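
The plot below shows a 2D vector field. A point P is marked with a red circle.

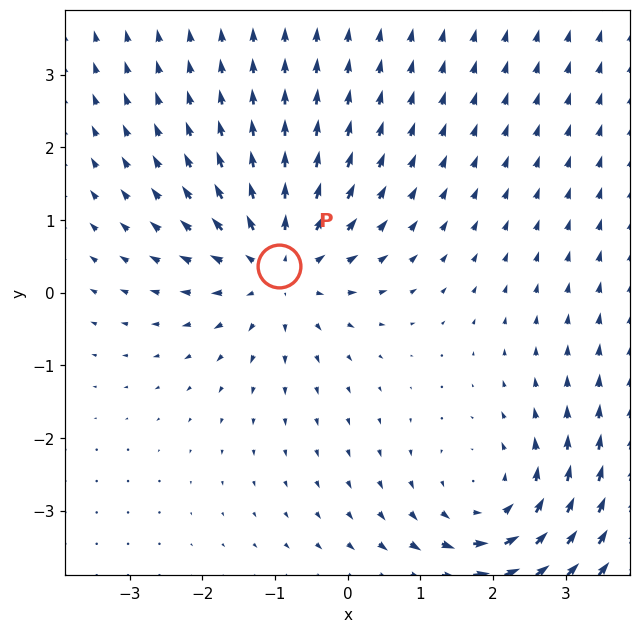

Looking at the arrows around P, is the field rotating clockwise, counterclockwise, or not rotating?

not rotating

Near P at (-0.9, 0.4) the arrows show no circulation. The curl there is ≈0.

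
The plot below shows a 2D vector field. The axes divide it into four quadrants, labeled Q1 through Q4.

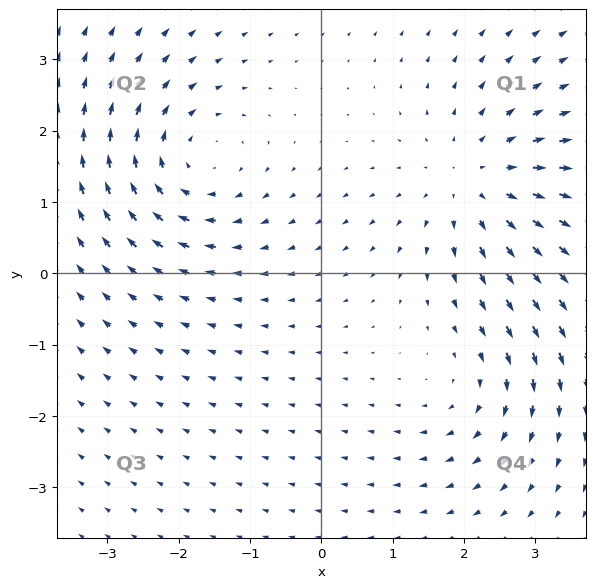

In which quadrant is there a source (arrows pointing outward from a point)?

The source sits at approximately (2.2, 1.3), which lies in quadrant Q1. The divergence there is about +4, positive as expected for a source.

Q1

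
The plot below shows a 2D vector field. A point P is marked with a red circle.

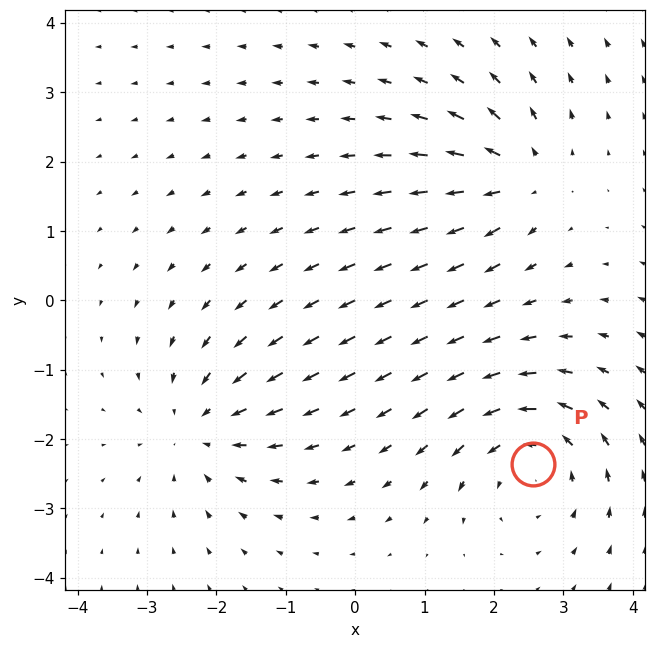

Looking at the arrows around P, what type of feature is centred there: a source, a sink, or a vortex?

vortex

At P (2.6, -2.4) the arrows circulate counterclockwise. Divergence ≈0, curl about +5 — near-zero divergence with nonzero curl is a vortex.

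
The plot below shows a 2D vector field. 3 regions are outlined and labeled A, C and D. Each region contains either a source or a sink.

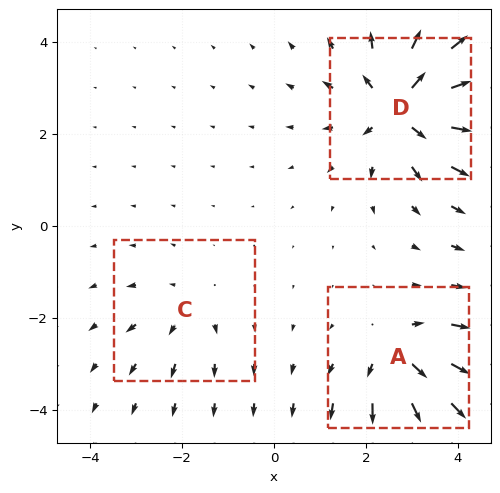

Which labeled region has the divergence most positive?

Divergence at each region's feature centre — A: about +4, C: about +2, D: about +6. Region D is most positive.

D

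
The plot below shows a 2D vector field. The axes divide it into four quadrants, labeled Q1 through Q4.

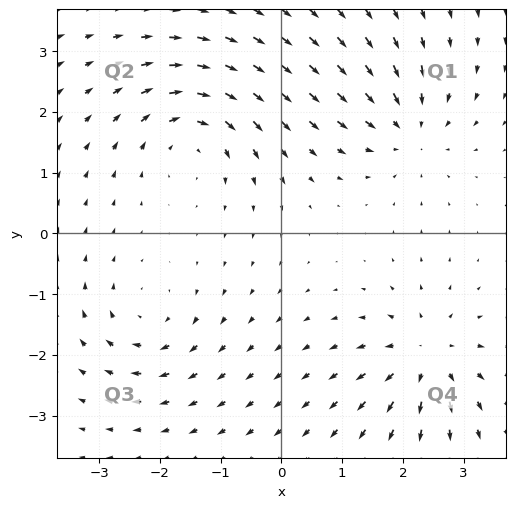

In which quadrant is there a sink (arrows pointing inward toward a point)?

Q1

The sink sits at approximately (2.1, 1.7), which lies in quadrant Q1. The divergence there is about -5, negative as expected for a sink.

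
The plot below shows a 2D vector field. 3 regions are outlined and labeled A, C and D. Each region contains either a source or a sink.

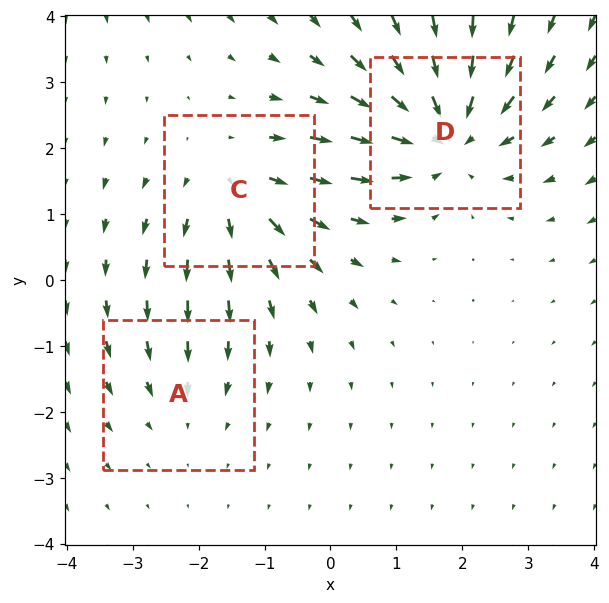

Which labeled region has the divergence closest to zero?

A

Divergence at each region's feature centre — A: about -2, C: about +3, D: about -4. Region A is closest to zero.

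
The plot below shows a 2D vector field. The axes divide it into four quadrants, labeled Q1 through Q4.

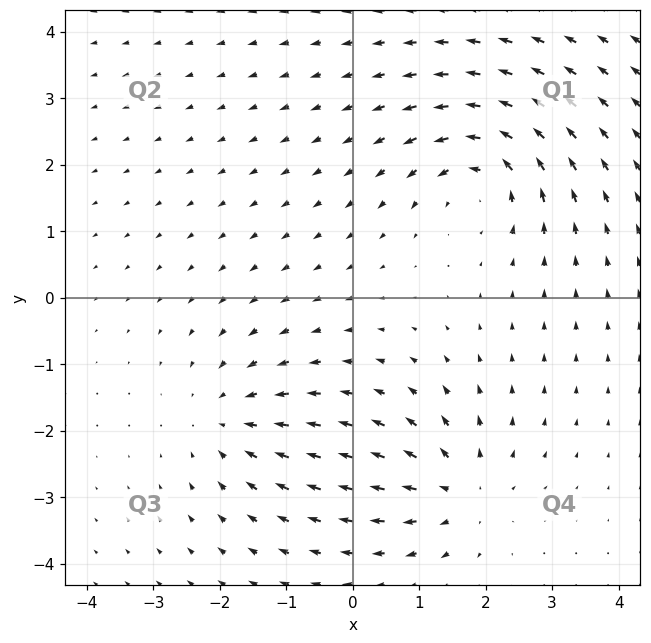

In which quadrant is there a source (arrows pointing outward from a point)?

The source sits at approximately (1.6, -2.9), which lies in quadrant Q4. The divergence there is about +4, positive as expected for a source.

Q4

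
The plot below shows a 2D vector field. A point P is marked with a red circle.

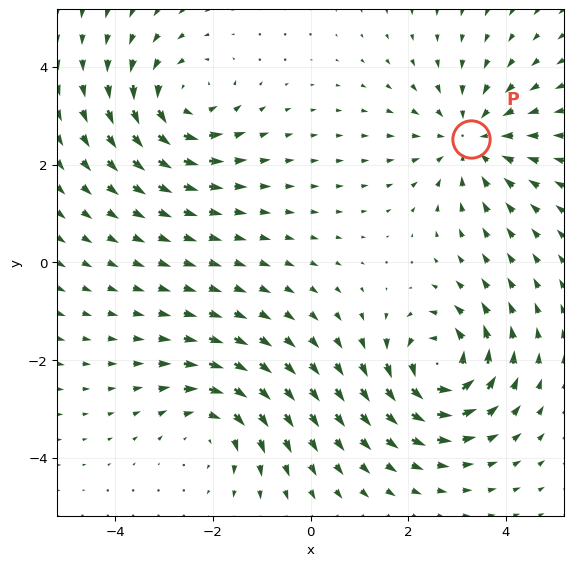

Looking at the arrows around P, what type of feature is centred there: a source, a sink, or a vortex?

At P (3.3, 2.5) the arrows converge inward. Divergence about -4, curl ≈0 — negative divergence with near-zero curl is a sink.

sink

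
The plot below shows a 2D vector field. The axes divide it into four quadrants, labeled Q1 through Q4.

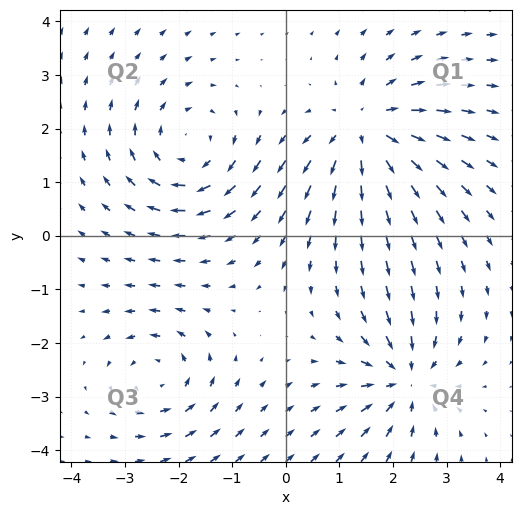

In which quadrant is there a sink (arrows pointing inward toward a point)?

The sink sits at approximately (2.2, -2.7), which lies in quadrant Q4. The divergence there is about -5, negative as expected for a sink.

Q4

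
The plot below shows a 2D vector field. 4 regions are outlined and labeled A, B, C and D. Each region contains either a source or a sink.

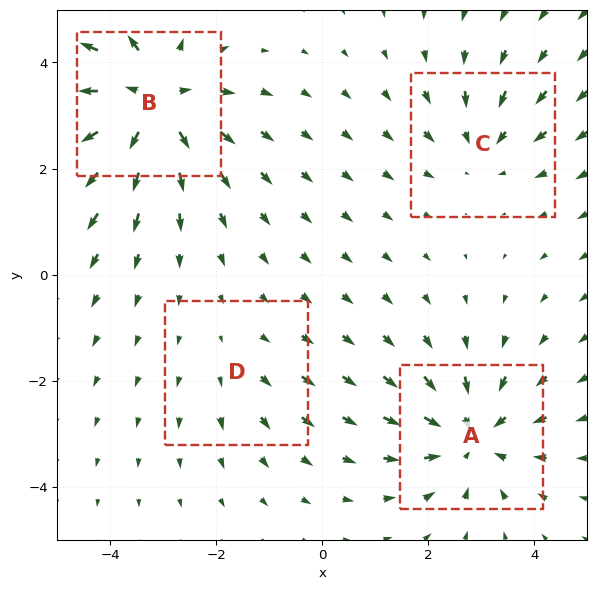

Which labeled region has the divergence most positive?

B

Divergence at each region's feature centre — A: about -5, B: about +7, C: about -3, D: about +2. Region B is most positive.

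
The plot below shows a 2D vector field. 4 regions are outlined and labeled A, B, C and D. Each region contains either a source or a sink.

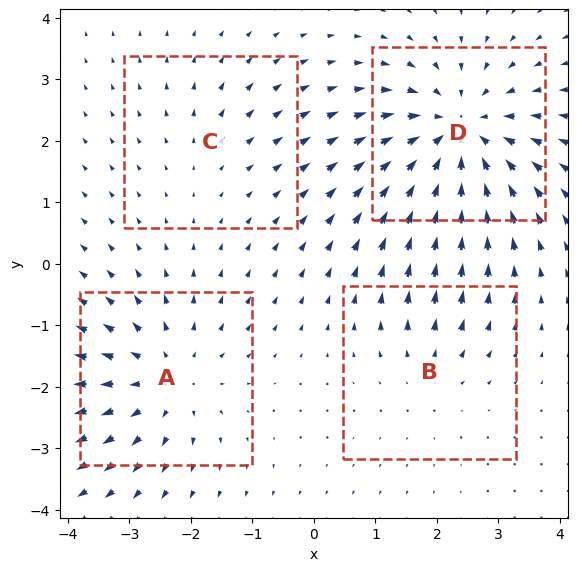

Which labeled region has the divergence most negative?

D

Divergence at each region's feature centre — A: about +4, B: about +3, C: about +2, D: about -6. Region D is most negative.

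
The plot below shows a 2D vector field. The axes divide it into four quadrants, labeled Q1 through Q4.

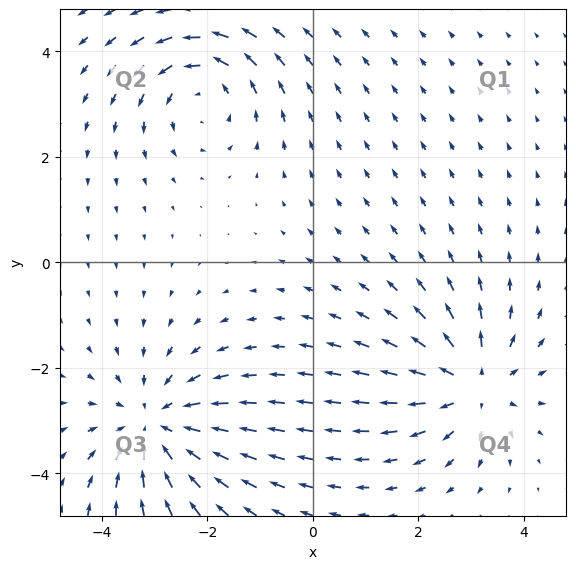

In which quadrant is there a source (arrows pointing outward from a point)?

The source sits at approximately (3.0, -2.3), which lies in quadrant Q4. The divergence there is about +4, positive as expected for a source.

Q4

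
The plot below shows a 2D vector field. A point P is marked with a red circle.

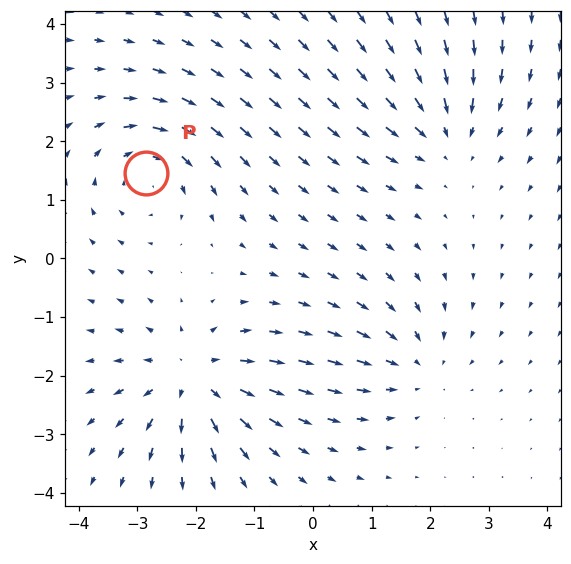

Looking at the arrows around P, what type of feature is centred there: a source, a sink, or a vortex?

At P (-2.8, 1.5) the arrows circulate clockwise. Divergence ≈0, curl about -4 — near-zero divergence with nonzero curl is a vortex.

vortex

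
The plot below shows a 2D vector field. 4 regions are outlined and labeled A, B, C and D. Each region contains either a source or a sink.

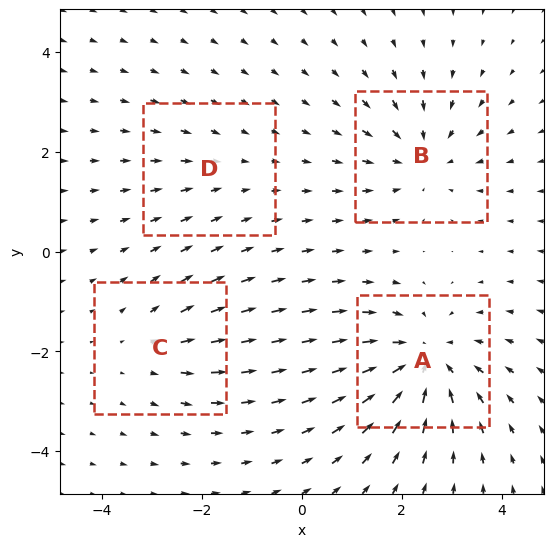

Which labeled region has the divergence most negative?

A

Divergence at each region's feature centre — A: about -6, B: about -4, C: about +3, D: about -2. Region A is most negative.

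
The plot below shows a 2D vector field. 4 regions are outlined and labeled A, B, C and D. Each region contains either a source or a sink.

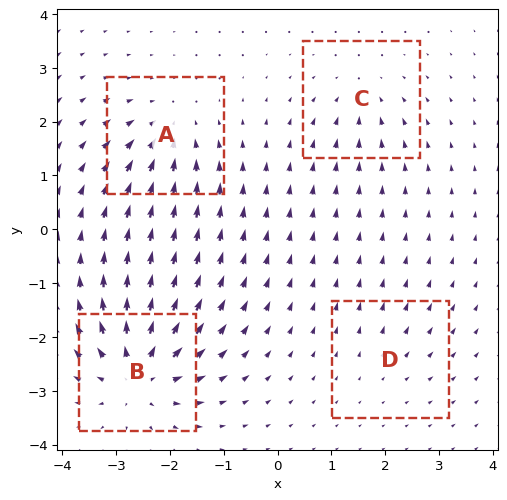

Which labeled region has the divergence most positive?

Divergence at each region's feature centre — A: about -6, B: about +9, C: about -4, D: about +2. Region B is most positive.

B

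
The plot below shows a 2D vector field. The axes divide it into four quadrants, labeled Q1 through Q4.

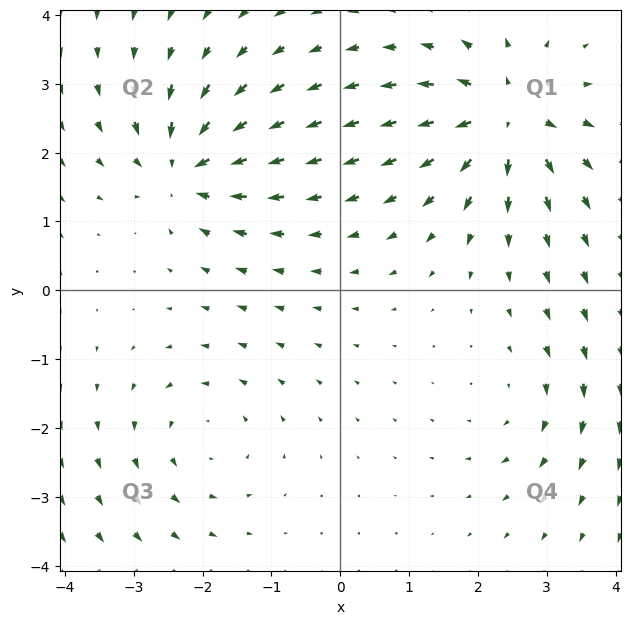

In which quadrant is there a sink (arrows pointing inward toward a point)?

The sink sits at approximately (-2.2, 1.8), which lies in quadrant Q2. The divergence there is about -5, negative as expected for a sink.

Q2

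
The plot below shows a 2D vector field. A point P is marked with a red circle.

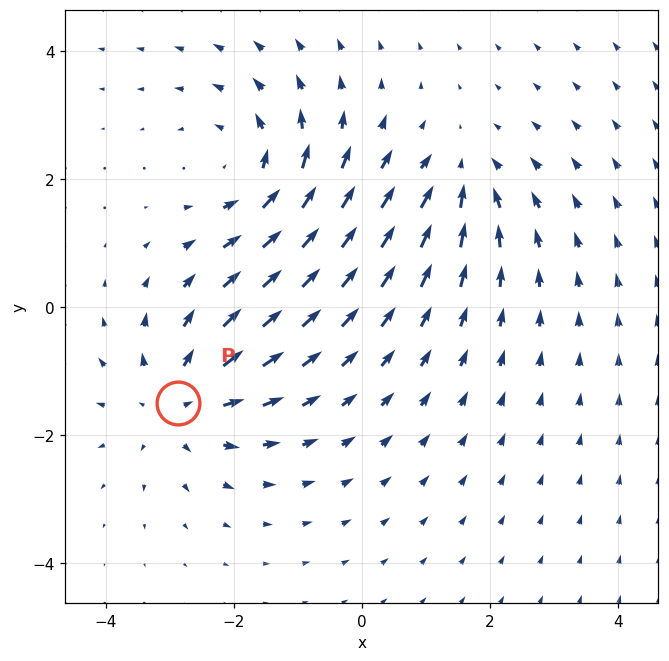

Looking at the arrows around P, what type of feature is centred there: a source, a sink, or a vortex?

At P (-2.9, -1.5) the arrows spread outward. Divergence about +4, curl ≈0 — positive divergence with near-zero curl is a source.

source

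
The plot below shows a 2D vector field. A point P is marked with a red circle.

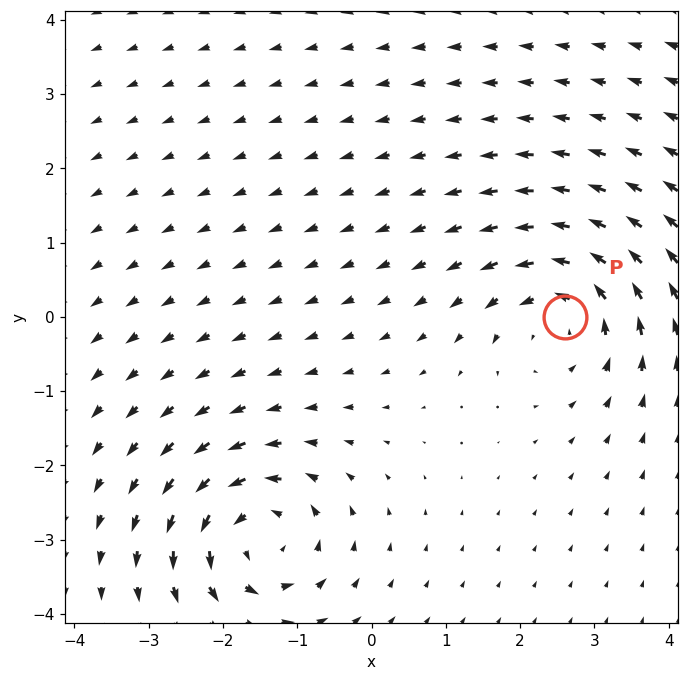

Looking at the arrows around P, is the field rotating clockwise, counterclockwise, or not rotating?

Near P at (2.6, 0.0) the arrows circulate counterclockwise. The curl (z-component) there is about +4; positive curl means counterclockwise rotation.

counterclockwise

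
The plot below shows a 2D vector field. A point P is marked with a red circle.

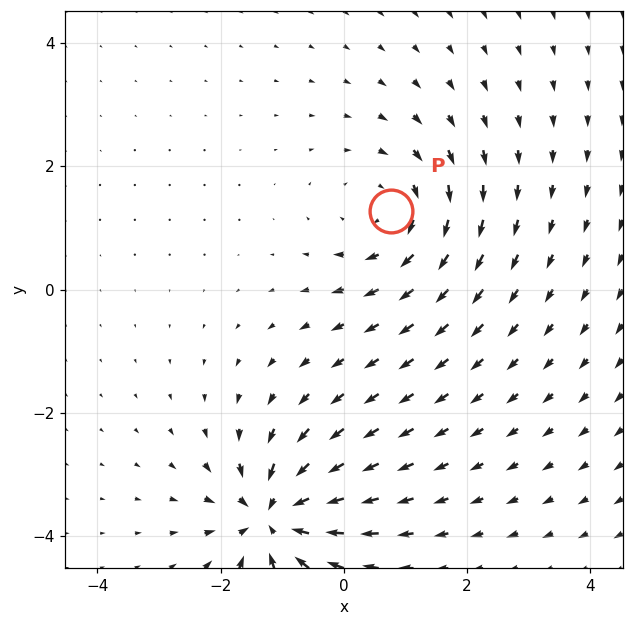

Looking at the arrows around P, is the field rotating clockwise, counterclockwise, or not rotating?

clockwise

Near P at (0.8, 1.3) the arrows circulate clockwise. The curl (z-component) there is about -3; negative curl means clockwise rotation.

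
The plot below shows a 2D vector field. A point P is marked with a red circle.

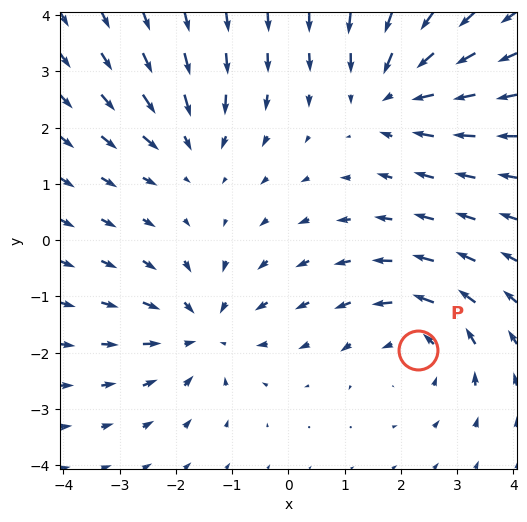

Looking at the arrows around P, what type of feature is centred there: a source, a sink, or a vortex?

vortex

At P (2.3, -2.0) the arrows circulate counterclockwise. Divergence ≈0, curl about +3 — near-zero divergence with nonzero curl is a vortex.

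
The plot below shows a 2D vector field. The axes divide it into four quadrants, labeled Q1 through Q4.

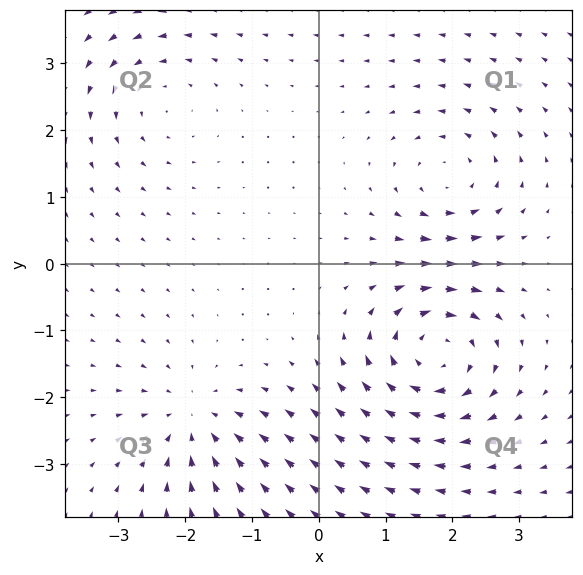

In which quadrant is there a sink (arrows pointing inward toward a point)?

The sink sits at approximately (-1.9, -2.3), which lies in quadrant Q3. The divergence there is about -4, negative as expected for a sink.

Q3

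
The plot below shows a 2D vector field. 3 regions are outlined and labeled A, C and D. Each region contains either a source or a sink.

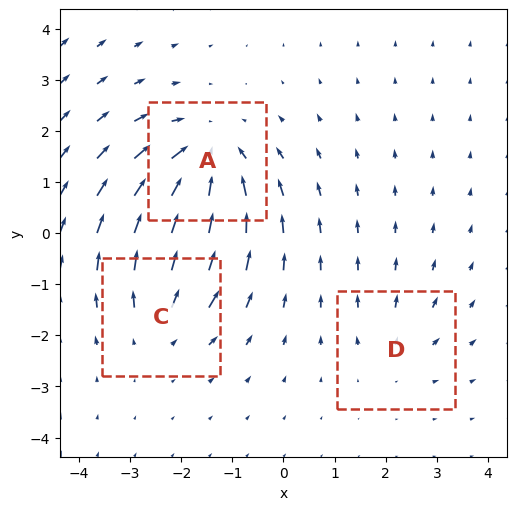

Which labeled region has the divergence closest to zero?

D

Divergence at each region's feature centre — A: about -5, C: about +3, D: about +2. Region D is closest to zero.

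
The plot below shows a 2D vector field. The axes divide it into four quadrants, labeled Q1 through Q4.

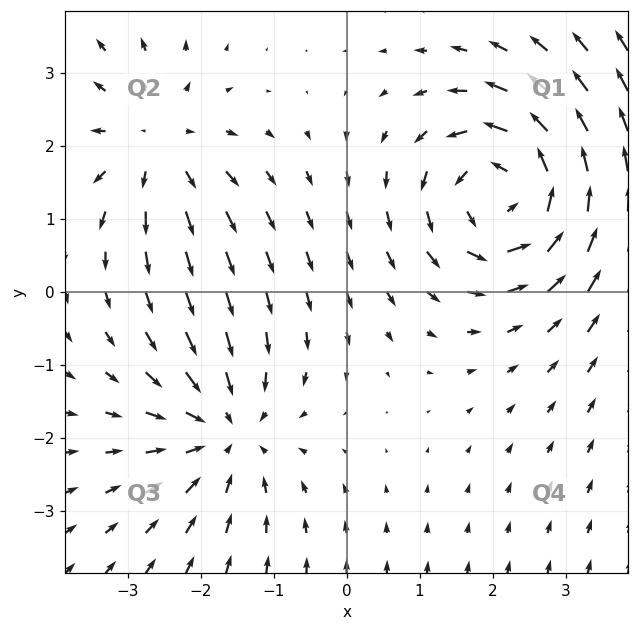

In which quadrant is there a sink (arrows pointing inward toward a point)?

Q3

The sink sits at approximately (-1.6, -1.9), which lies in quadrant Q3. The divergence there is about -3, negative as expected for a sink.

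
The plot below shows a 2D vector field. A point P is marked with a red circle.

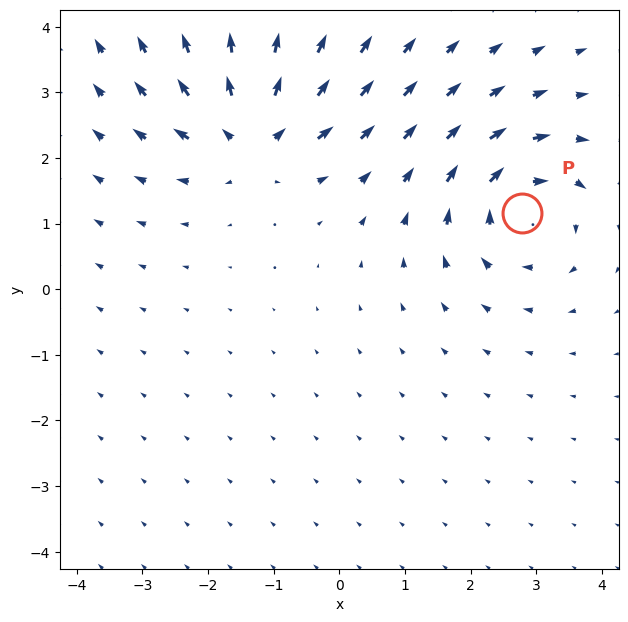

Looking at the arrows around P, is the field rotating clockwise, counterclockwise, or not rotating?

clockwise

Near P at (2.8, 1.2) the arrows circulate clockwise. The curl (z-component) there is about -5; negative curl means clockwise rotation.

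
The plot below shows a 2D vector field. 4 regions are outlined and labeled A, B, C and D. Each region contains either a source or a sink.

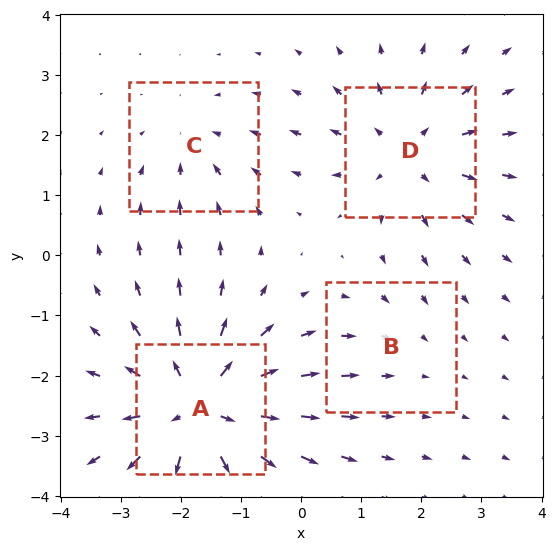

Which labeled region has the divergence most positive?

A

Divergence at each region's feature centre — A: about +6, B: about -2, C: about -3, D: about +4. Region A is most positive.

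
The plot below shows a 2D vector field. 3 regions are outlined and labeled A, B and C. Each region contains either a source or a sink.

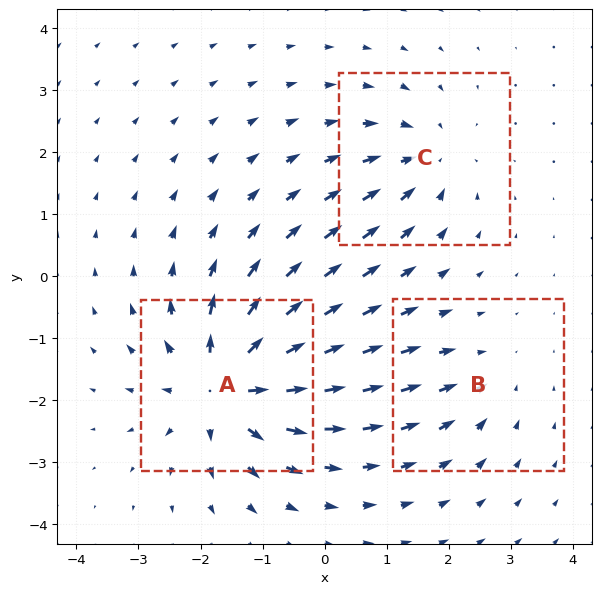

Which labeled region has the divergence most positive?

A

Divergence at each region's feature centre — A: about +6, B: about -2, C: about -3. Region A is most positive.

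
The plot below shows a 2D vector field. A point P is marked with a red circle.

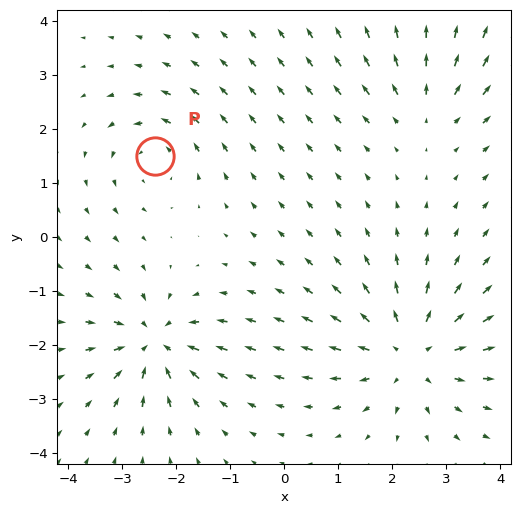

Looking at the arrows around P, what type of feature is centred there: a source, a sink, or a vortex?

At P (-2.4, 1.5) the arrows circulate counterclockwise. Divergence ≈0, curl about +3 — near-zero divergence with nonzero curl is a vortex.

vortex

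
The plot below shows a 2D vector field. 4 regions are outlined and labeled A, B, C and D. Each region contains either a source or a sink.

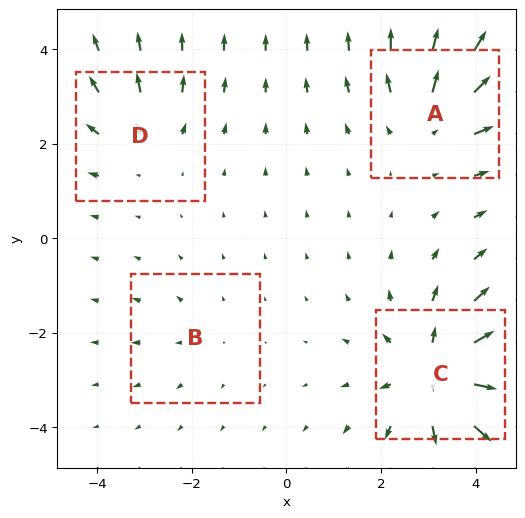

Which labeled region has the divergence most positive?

Divergence at each region's feature centre — A: about +4, B: about +2, C: about +6, D: about +3. Region C is most positive.

C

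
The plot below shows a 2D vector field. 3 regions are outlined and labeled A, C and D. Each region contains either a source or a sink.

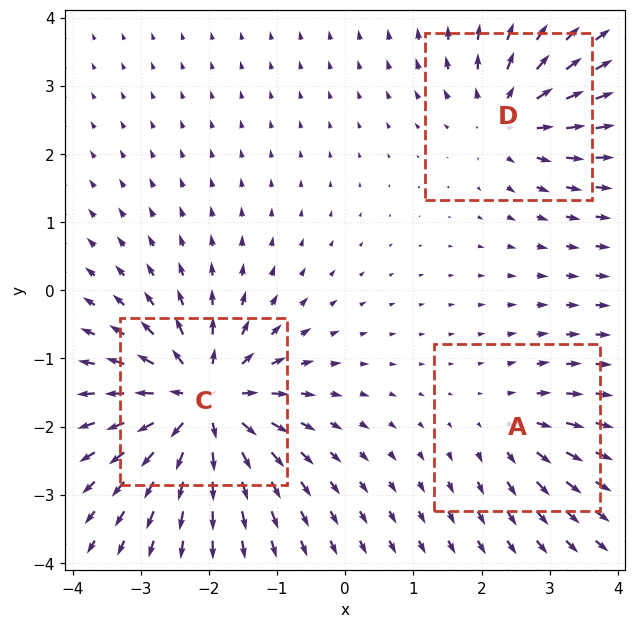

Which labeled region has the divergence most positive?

C

Divergence at each region's feature centre — A: about +2, C: about +6, D: about +4. Region C is most positive.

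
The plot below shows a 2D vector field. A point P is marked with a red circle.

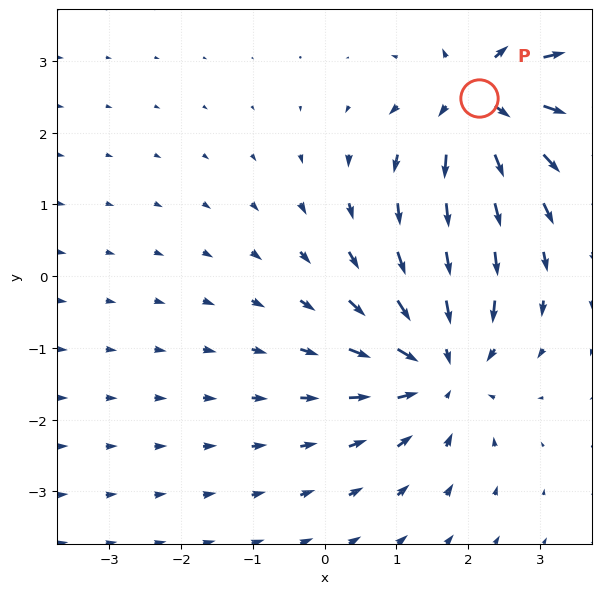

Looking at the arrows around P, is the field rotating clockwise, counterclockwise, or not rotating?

not rotating

Near P at (2.2, 2.5) the arrows show no circulation. The curl there is ≈0.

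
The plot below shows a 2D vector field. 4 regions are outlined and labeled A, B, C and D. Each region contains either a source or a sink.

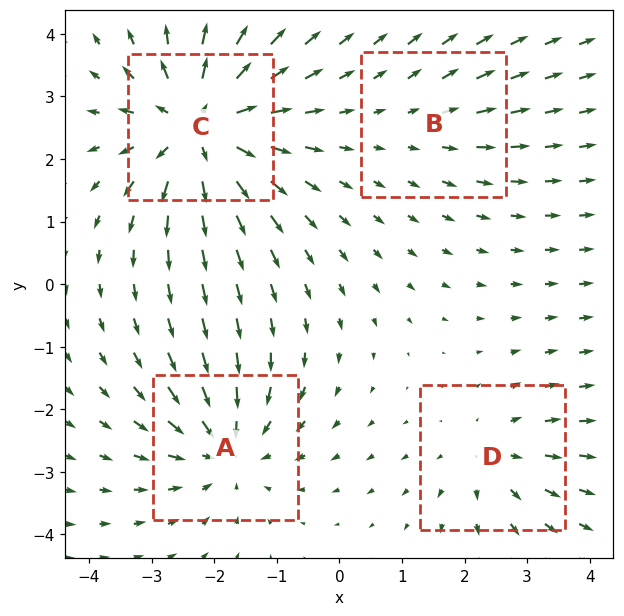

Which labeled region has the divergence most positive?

Divergence at each region's feature centre — A: about -5, B: about +2, C: about +7, D: about +3. Region C is most positive.

C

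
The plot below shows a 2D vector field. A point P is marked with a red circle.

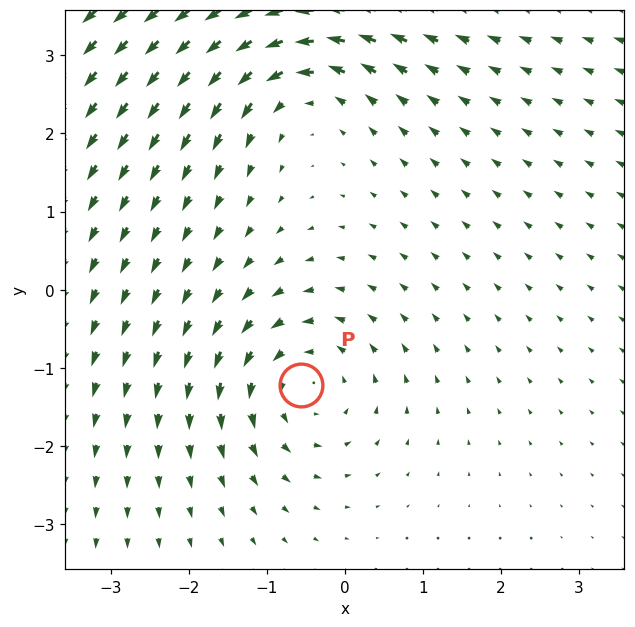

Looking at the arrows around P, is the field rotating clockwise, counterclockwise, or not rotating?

Near P at (-0.6, -1.2) the arrows circulate counterclockwise. The curl (z-component) there is about +3; positive curl means counterclockwise rotation.

counterclockwise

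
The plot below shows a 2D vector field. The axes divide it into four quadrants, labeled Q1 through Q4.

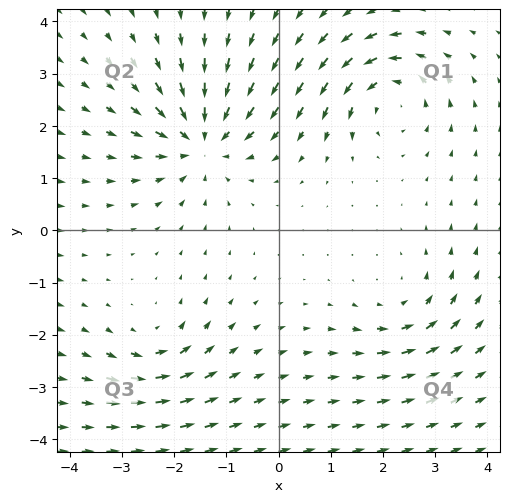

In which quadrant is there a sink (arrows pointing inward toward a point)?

The sink sits at approximately (-1.5, 1.7), which lies in quadrant Q2. The divergence there is about -5, negative as expected for a sink.

Q2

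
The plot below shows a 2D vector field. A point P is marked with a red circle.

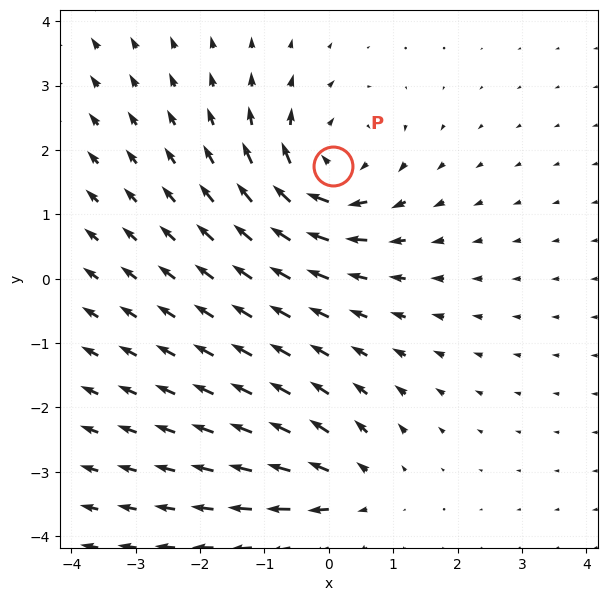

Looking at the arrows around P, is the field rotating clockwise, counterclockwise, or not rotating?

clockwise

Near P at (0.1, 1.8) the arrows circulate clockwise. The curl (z-component) there is about -4; negative curl means clockwise rotation.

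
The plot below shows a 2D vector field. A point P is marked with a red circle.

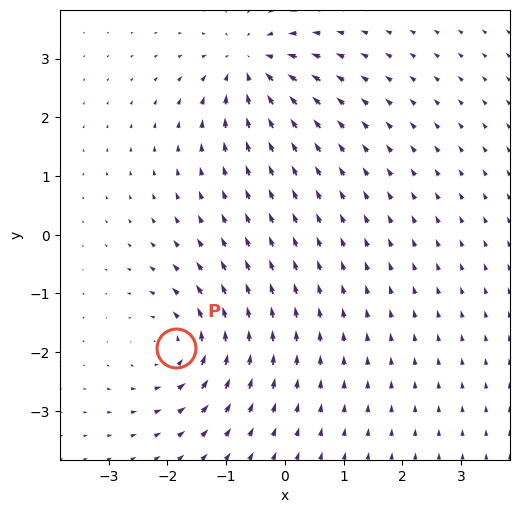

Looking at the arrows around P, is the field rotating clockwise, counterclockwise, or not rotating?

counterclockwise

Near P at (-1.9, -1.9) the arrows circulate counterclockwise. The curl (z-component) there is about +5; positive curl means counterclockwise rotation.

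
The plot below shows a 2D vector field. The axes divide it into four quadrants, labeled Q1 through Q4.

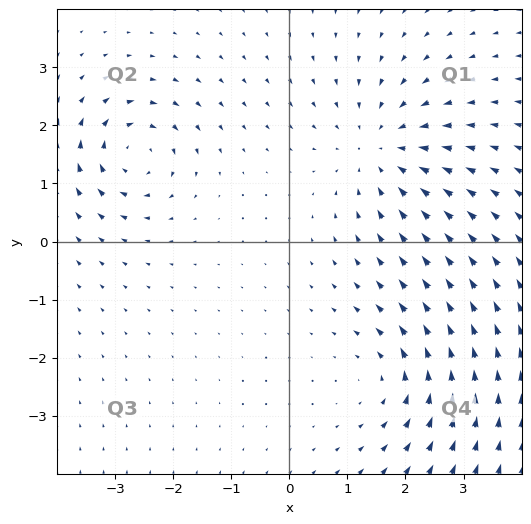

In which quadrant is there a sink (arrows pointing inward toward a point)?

The sink sits at approximately (1.6, 1.6), which lies in quadrant Q1. The divergence there is about -4, negative as expected for a sink.

Q1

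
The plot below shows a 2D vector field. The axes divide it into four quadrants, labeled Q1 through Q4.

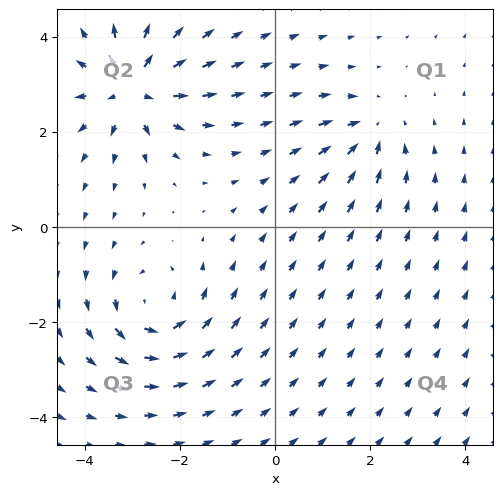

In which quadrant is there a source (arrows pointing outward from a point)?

The source sits at approximately (-3.0, 2.9), which lies in quadrant Q2. The divergence there is about +6, positive as expected for a source.

Q2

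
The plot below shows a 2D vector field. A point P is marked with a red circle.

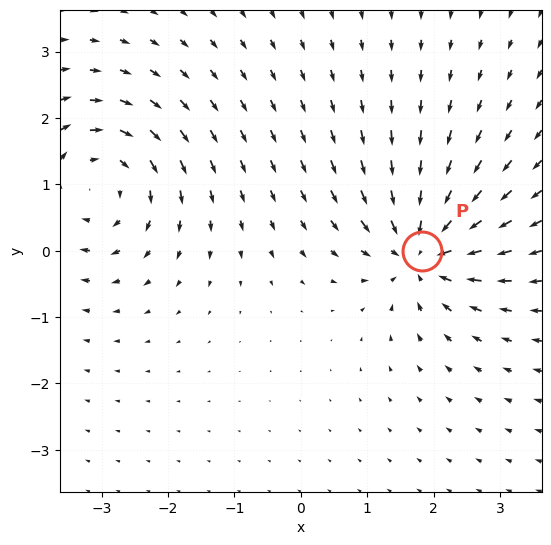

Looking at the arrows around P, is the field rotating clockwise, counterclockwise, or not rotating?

Near P at (1.8, 0.0) the arrows show no circulation. The curl there is ≈0.

not rotating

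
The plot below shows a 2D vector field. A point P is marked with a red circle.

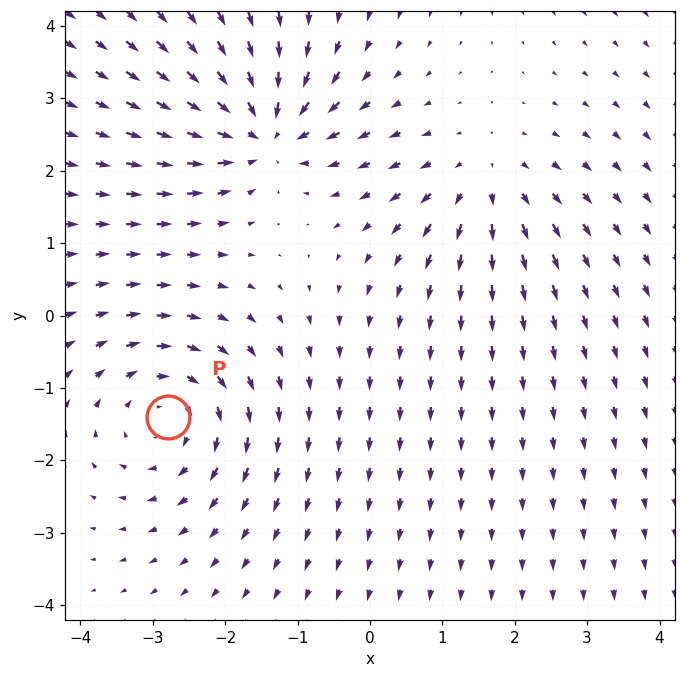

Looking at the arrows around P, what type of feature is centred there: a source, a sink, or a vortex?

vortex

At P (-2.8, -1.4) the arrows circulate clockwise. Divergence ≈0, curl about -4 — near-zero divergence with nonzero curl is a vortex.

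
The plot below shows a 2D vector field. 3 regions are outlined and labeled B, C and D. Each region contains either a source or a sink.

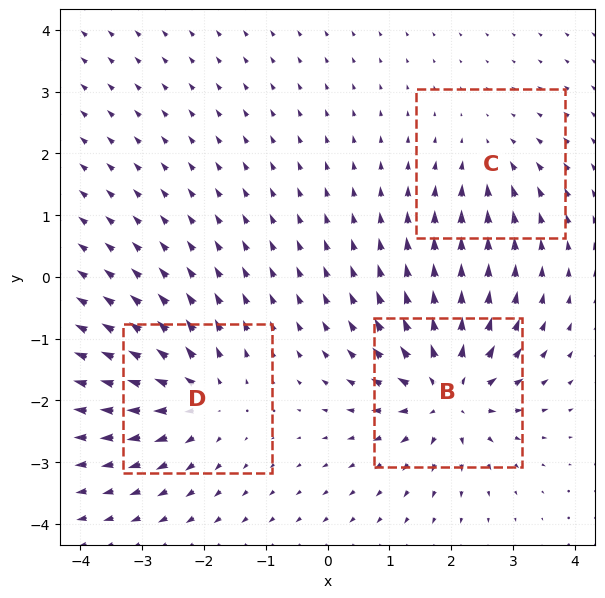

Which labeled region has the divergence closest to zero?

Divergence at each region's feature centre — B: about +6, C: about -2, D: about +4. Region C is closest to zero.

C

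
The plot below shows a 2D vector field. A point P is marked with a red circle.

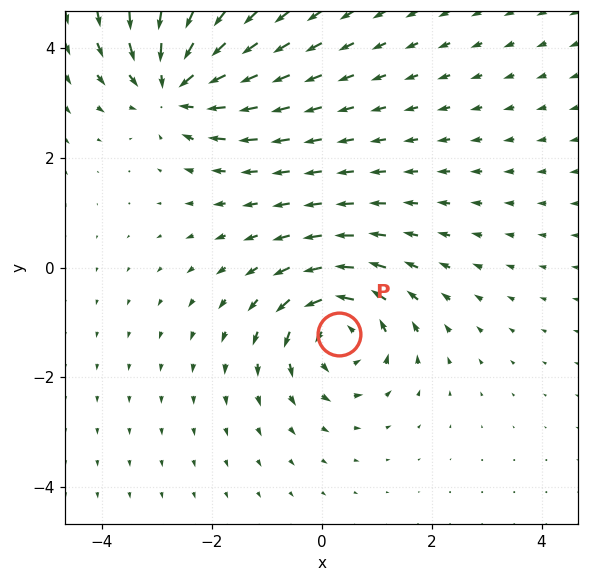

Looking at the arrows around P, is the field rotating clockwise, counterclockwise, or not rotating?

counterclockwise

Near P at (0.3, -1.2) the arrows circulate counterclockwise. The curl (z-component) there is about +5; positive curl means counterclockwise rotation.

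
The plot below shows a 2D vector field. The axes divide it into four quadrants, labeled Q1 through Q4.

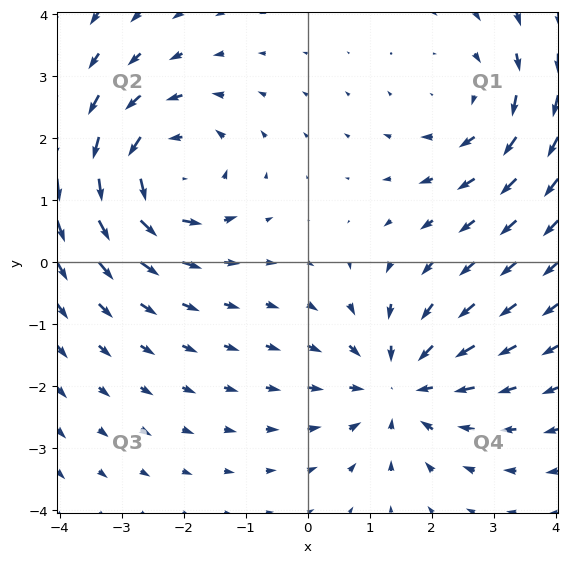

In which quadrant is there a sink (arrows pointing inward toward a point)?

Q4

The sink sits at approximately (1.5, -2.0), which lies in quadrant Q4. The divergence there is about -4, negative as expected for a sink.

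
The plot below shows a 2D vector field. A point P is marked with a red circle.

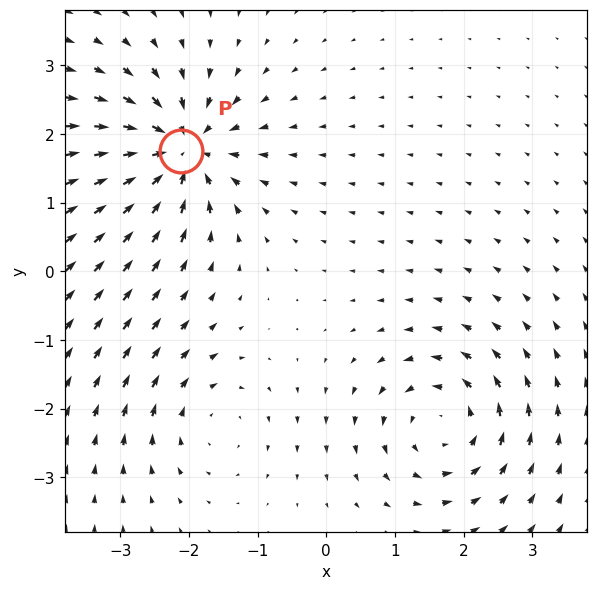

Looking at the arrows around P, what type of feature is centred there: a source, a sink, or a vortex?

sink

At P (-2.1, 1.8) the arrows converge inward. Divergence about -7, curl ≈0 — negative divergence with near-zero curl is a sink.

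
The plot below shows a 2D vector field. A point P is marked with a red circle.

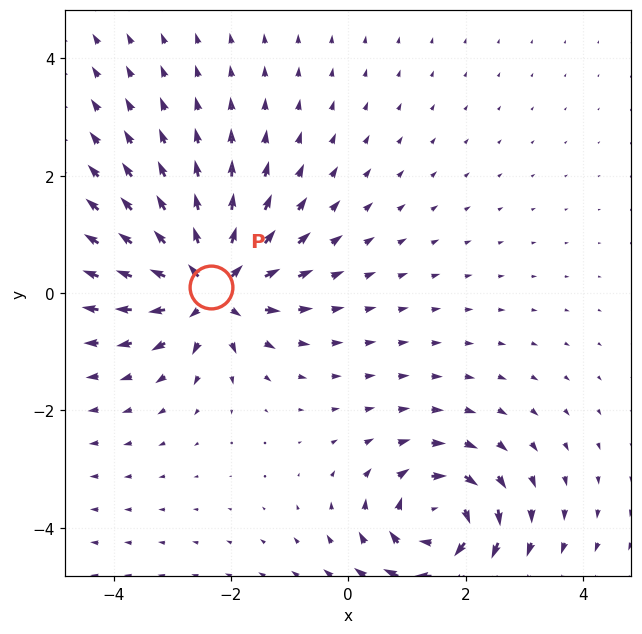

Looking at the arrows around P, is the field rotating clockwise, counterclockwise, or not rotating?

not rotating

Near P at (-2.3, 0.1) the arrows show no circulation. The curl there is ≈0.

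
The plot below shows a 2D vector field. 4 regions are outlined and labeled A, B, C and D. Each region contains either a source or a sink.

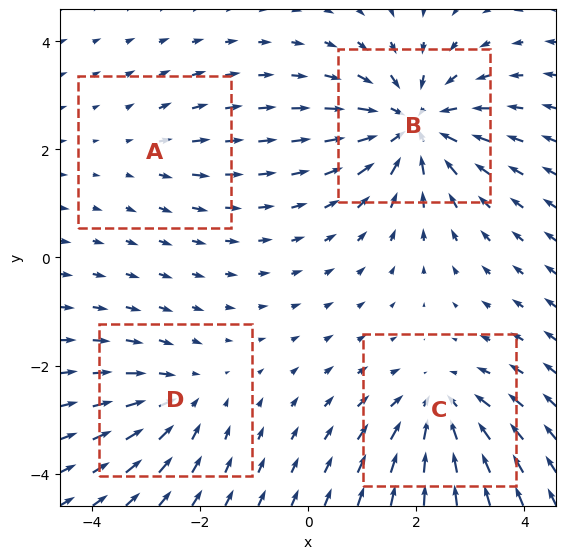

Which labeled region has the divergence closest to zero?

A

Divergence at each region's feature centre — A: about +2, B: about -6, C: about -5, D: about -3. Region A is closest to zero.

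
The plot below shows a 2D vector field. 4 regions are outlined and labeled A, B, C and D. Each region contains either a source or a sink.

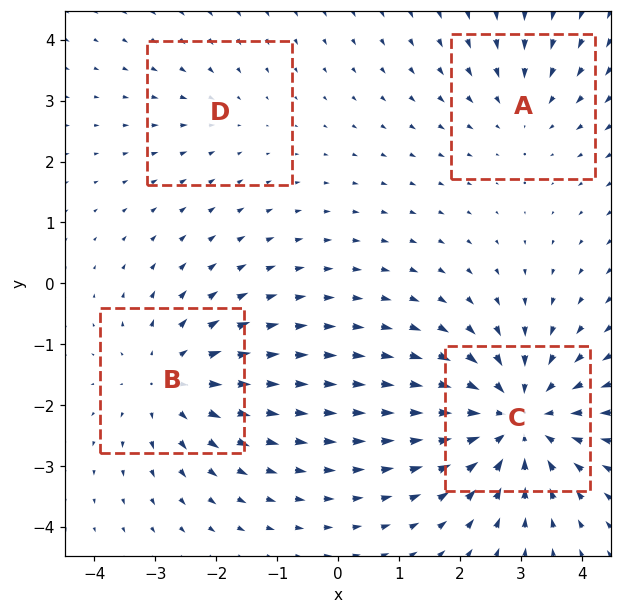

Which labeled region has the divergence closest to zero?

Divergence at each region's feature centre — A: about -3, B: about +4, C: about -6, D: about -2. Region D is closest to zero.

D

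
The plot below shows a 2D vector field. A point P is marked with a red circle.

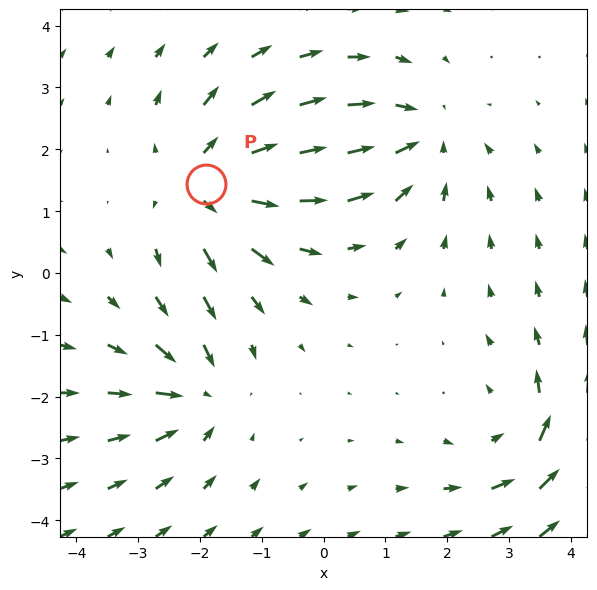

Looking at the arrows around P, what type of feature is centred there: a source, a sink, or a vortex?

source

At P (-1.9, 1.4) the arrows spread outward. Divergence about +4, curl ≈0 — positive divergence with near-zero curl is a source.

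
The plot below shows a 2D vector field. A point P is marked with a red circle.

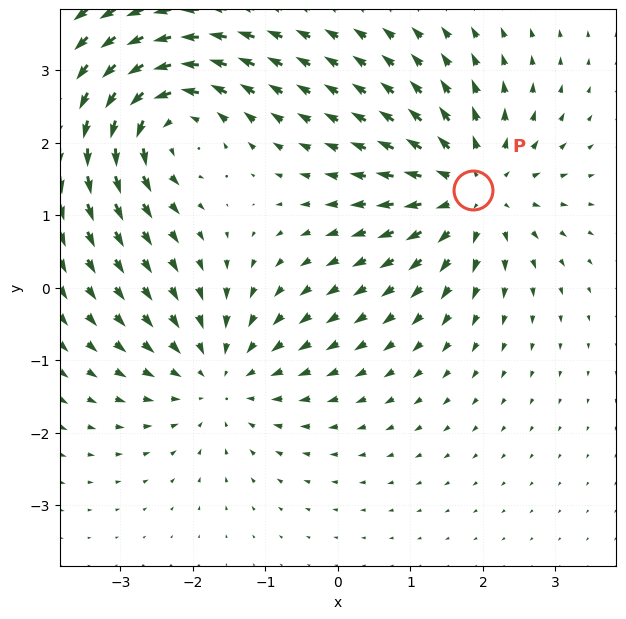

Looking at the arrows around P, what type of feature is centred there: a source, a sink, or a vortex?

source

At P (1.9, 1.3) the arrows spread outward. Divergence about +5, curl ≈0 — positive divergence with near-zero curl is a source.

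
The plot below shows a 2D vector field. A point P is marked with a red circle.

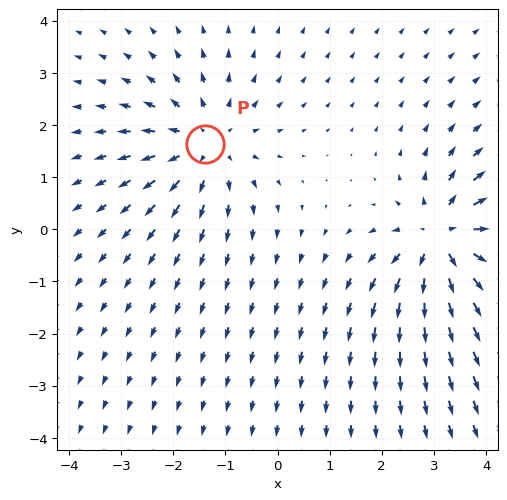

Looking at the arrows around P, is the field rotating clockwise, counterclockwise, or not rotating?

Near P at (-1.4, 1.6) the arrows show no circulation. The curl there is ≈0.

not rotating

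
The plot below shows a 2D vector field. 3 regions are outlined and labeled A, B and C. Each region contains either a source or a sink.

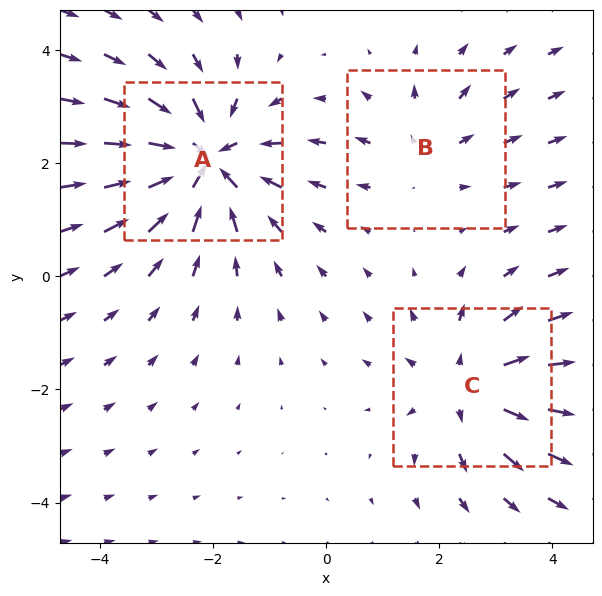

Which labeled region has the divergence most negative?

A

Divergence at each region's feature centre — A: about -5, B: about +2, C: about +3. Region A is most negative.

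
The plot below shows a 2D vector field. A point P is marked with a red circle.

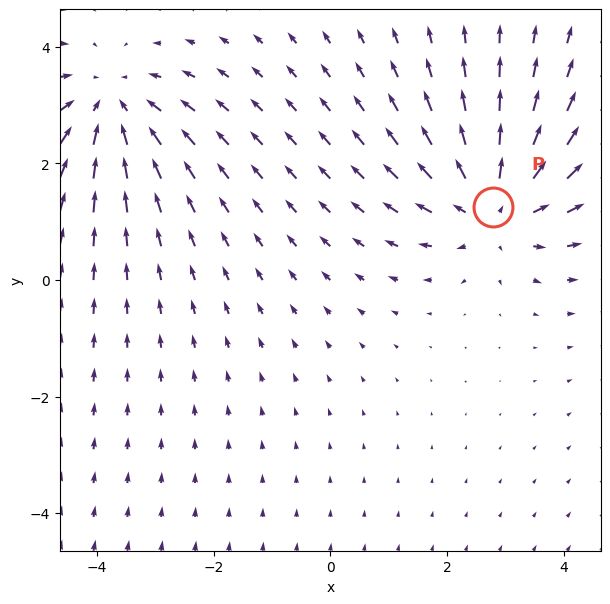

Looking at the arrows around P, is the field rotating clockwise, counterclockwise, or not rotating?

not rotating

Near P at (2.8, 1.3) the arrows show no circulation. The curl there is ≈0.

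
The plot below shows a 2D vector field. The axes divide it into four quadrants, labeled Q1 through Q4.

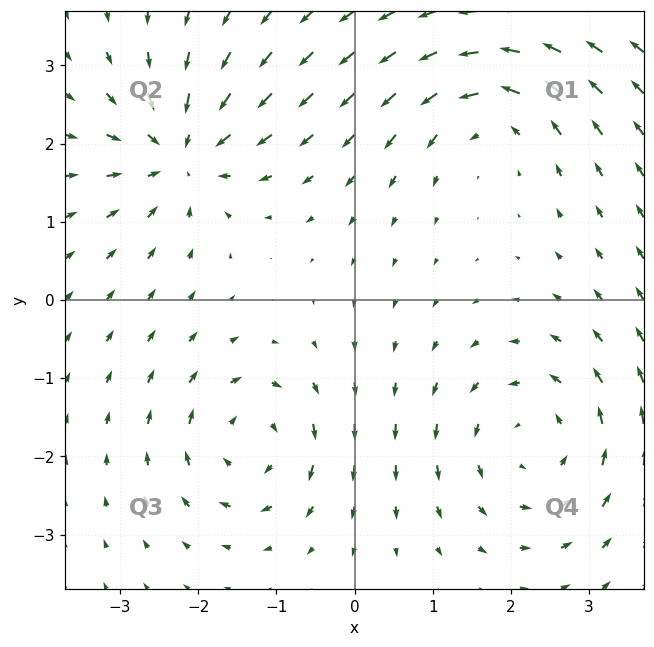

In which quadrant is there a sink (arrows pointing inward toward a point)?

The sink sits at approximately (-2.2, 1.9), which lies in quadrant Q2. The divergence there is about -6, negative as expected for a sink.

Q2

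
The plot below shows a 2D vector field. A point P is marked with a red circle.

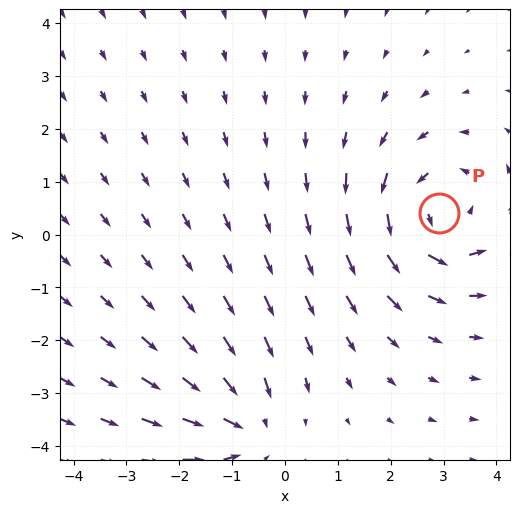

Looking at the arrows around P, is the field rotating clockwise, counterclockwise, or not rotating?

Near P at (2.9, 0.4) the arrows circulate counterclockwise. The curl (z-component) there is about +4; positive curl means counterclockwise rotation.

counterclockwise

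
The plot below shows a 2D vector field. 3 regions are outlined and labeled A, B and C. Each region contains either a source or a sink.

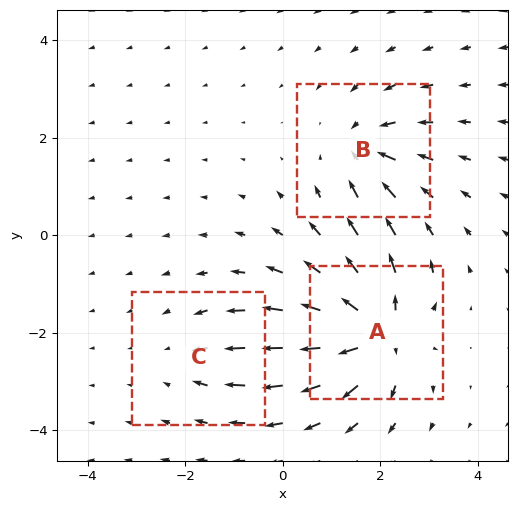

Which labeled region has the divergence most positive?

Divergence at each region's feature centre — A: about +6, B: about -4, C: about -2. Region A is most positive.

A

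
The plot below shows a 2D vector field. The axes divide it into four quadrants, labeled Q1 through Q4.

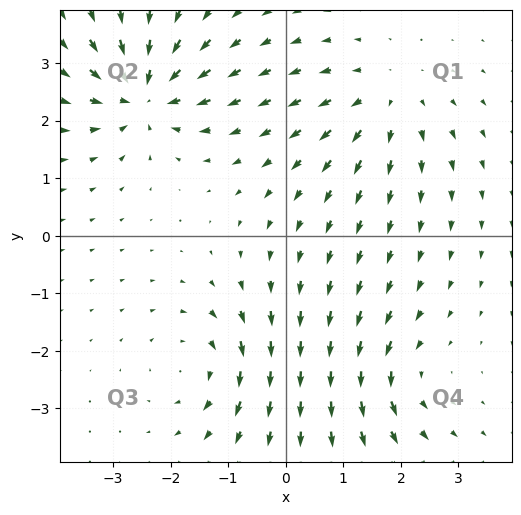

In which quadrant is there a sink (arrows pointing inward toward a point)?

Q2

The sink sits at approximately (-2.5, 2.5), which lies in quadrant Q2. The divergence there is about -6, negative as expected for a sink.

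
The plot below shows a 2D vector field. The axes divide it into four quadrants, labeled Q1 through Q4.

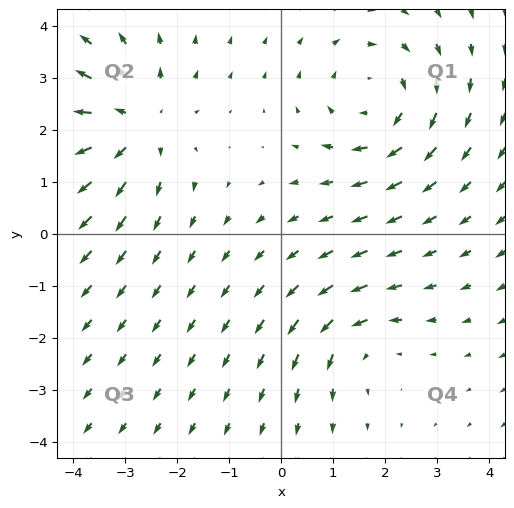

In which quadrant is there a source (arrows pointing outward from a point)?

Q2

The source sits at approximately (-2.8, 2.1), which lies in quadrant Q2. The divergence there is about +4, positive as expected for a source.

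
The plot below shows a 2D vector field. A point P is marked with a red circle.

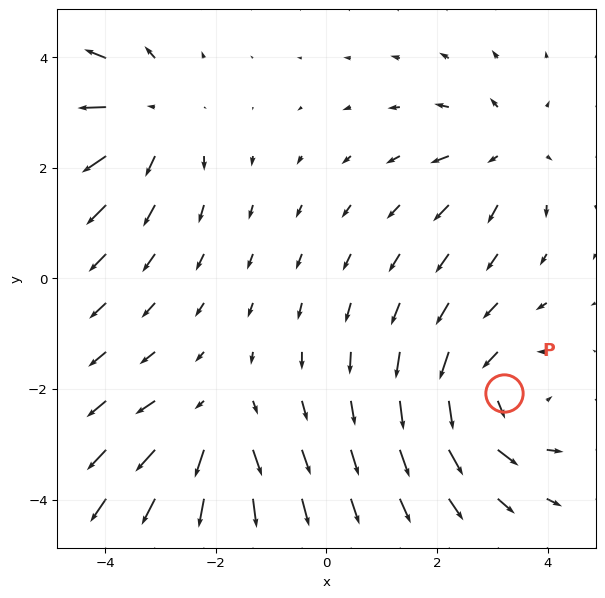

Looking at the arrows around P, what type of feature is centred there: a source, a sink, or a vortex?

At P (3.2, -2.1) the arrows circulate counterclockwise. Divergence ≈0, curl about +4 — near-zero divergence with nonzero curl is a vortex.

vortex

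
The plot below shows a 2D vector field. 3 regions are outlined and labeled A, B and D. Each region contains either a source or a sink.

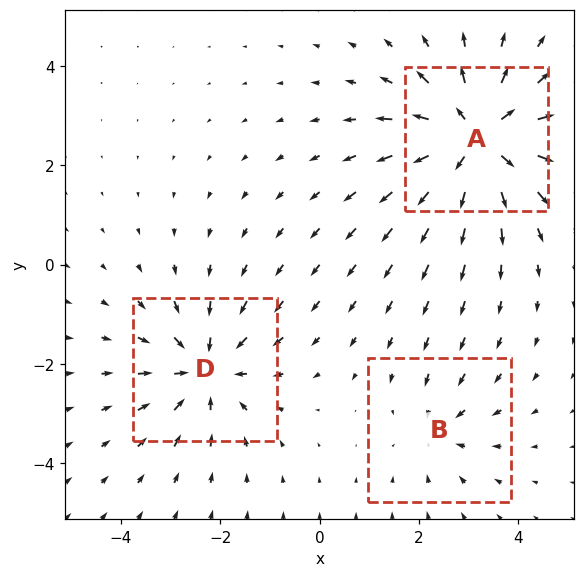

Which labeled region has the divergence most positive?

A

Divergence at each region's feature centre — A: about +5, B: about -2, D: about -4. Region A is most positive.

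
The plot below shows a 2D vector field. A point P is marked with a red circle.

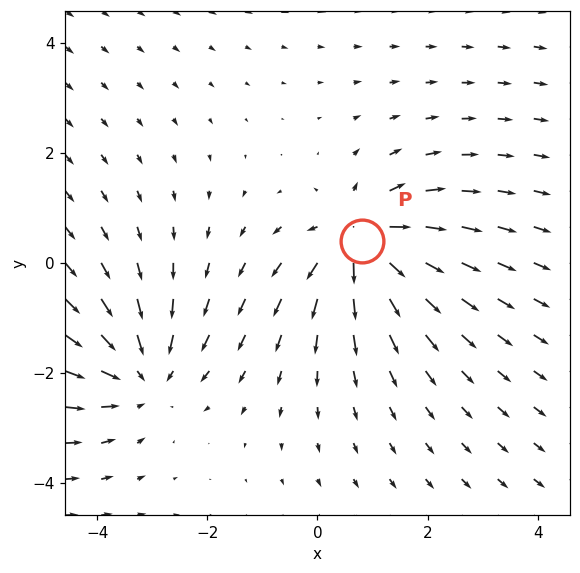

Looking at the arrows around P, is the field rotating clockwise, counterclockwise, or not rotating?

not rotating

Near P at (0.8, 0.4) the arrows show no circulation. The curl there is ≈0.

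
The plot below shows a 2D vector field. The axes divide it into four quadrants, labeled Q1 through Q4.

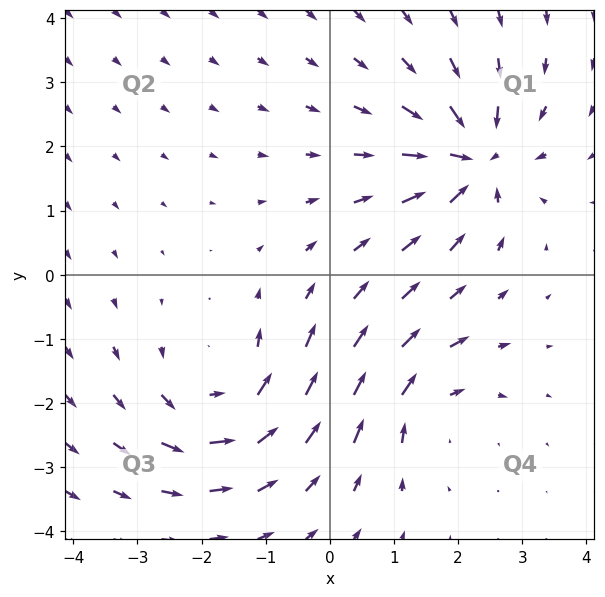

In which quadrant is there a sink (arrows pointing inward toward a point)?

The sink sits at approximately (2.2, 1.8), which lies in quadrant Q1. The divergence there is about -7, negative as expected for a sink.

Q1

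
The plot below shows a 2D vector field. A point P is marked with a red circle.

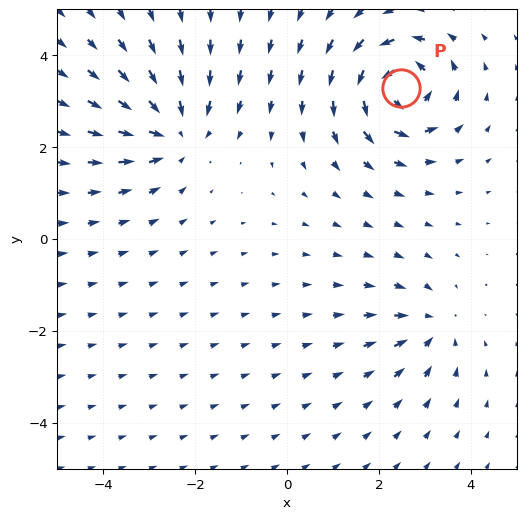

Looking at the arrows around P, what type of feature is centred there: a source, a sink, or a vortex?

vortex

At P (2.5, 3.3) the arrows circulate counterclockwise. Divergence ≈0, curl about +7 — near-zero divergence with nonzero curl is a vortex.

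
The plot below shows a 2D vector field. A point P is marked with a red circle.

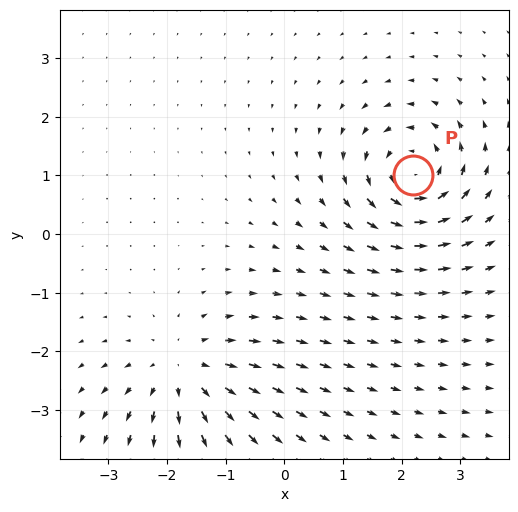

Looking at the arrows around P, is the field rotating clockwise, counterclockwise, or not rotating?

counterclockwise

Near P at (2.2, 1.0) the arrows circulate counterclockwise. The curl (z-component) there is about +7; positive curl means counterclockwise rotation.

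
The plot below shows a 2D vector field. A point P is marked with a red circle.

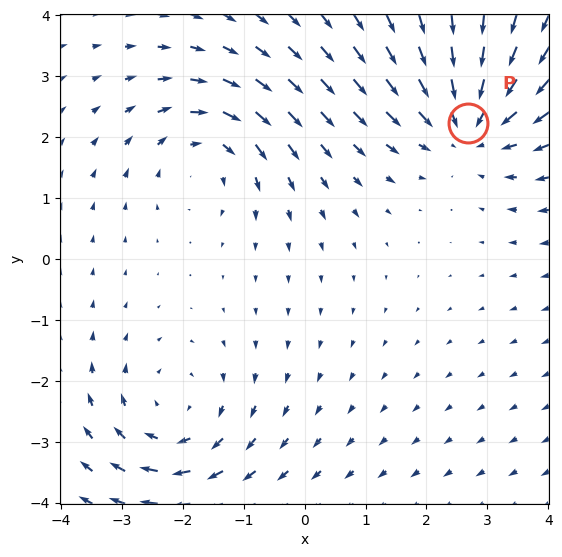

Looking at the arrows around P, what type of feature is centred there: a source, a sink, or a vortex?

sink

At P (2.7, 2.2) the arrows converge inward. Divergence about -4, curl ≈0 — negative divergence with near-zero curl is a sink.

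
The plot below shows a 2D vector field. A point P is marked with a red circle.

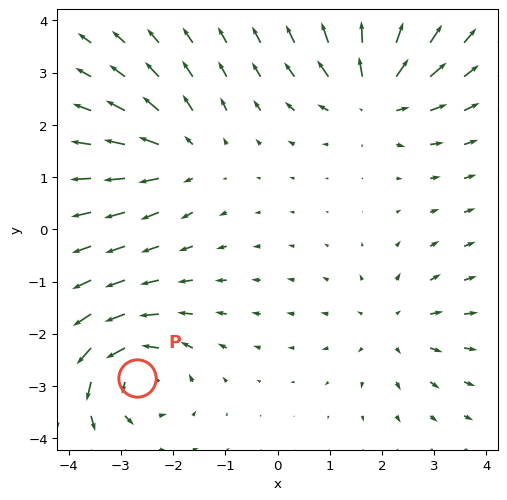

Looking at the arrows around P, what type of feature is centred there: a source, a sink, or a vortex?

At P (-2.7, -2.8) the arrows circulate counterclockwise. Divergence ≈0, curl about +5 — near-zero divergence with nonzero curl is a vortex.

vortex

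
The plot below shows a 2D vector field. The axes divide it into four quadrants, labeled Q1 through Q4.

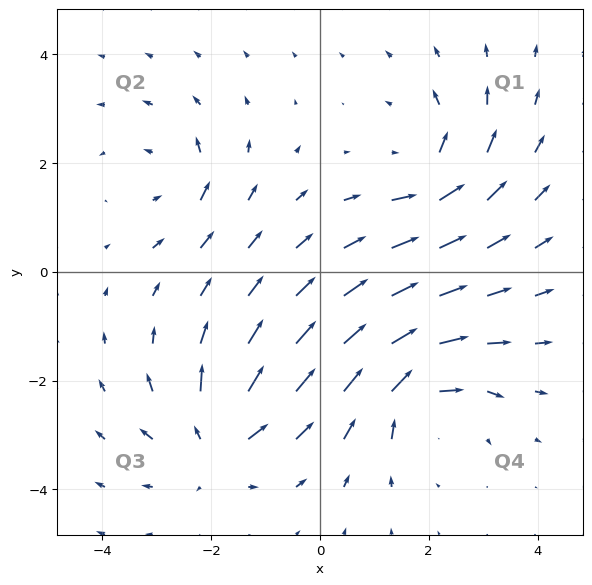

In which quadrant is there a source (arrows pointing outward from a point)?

Q3

The source sits at approximately (-1.9, -3.1), which lies in quadrant Q3. The divergence there is about +5, positive as expected for a source.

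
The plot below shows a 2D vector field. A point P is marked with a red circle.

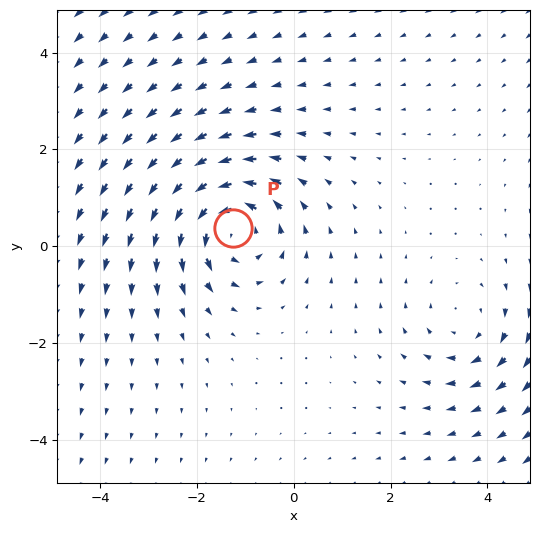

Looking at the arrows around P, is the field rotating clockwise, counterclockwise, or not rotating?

counterclockwise

Near P at (-1.2, 0.4) the arrows circulate counterclockwise. The curl (z-component) there is about +4; positive curl means counterclockwise rotation.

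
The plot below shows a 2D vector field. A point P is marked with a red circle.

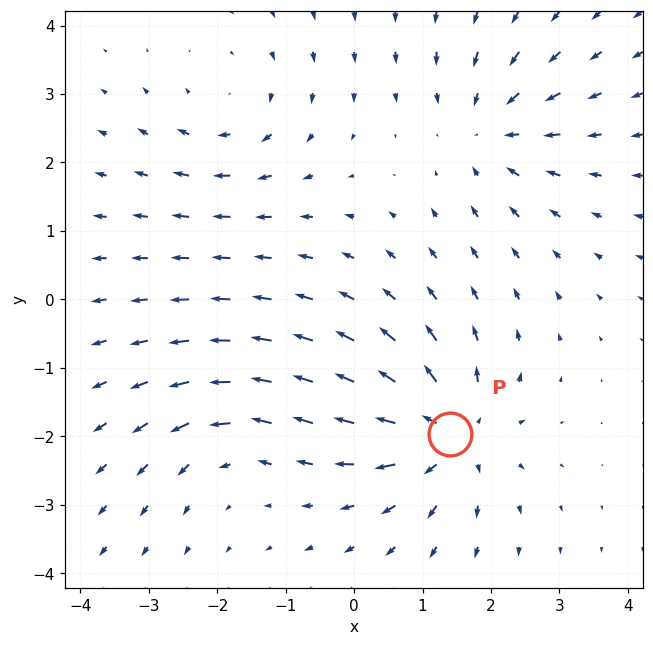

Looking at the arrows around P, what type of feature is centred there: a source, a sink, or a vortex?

At P (1.4, -2.0) the arrows spread outward. Divergence about +5, curl ≈0 — positive divergence with near-zero curl is a source.

source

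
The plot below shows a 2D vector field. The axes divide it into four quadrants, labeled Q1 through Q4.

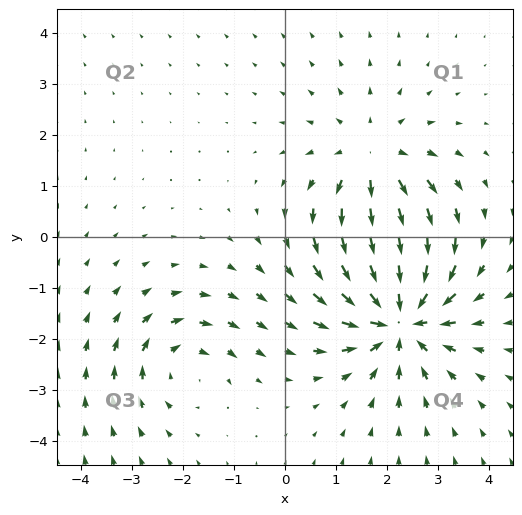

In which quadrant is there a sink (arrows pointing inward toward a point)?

The sink sits at approximately (2.2, -1.6), which lies in quadrant Q4. The divergence there is about -5, negative as expected for a sink.

Q4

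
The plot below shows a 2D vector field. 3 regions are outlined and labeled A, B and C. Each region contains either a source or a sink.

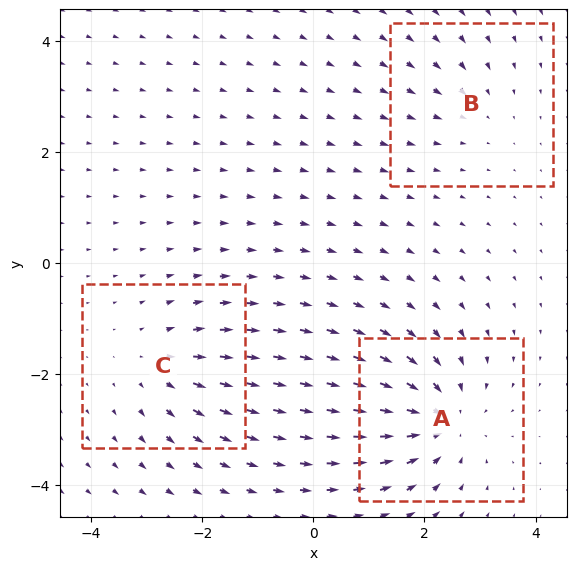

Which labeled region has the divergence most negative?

Divergence at each region's feature centre — A: about -5, B: about -2, C: about +3. Region A is most negative.

A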